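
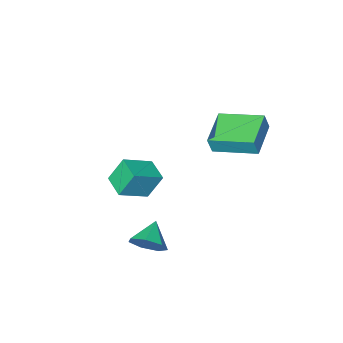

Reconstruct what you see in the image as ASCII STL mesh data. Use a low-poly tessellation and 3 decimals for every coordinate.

solid 
facet normal -0.571 0.797 0.198
outer loop
vertex -2.84 2.355 3.67
vertex -1.408 3.484 3.257
vertex -3.106 2.378 2.81
endloop
endfacet
facet normal -0.766 -0.604 0.221
outer loop
vertex -1.872 0.656 2.383
vertex -2.84 2.355 3.67
vertex -3.106 2.378 2.81
endloop
endfacet
facet normal -0.571 0.797 0.196
outer loop
vertex -3.106 2.378 2.81
vertex -1.408 3.484 3.257
vertex -1.673 3.506 2.397
endloop
endfacet
facet normal -0.295 0.025 -0.955
outer loop
vertex -1.673 3.506 2.397
vertex -1.872 0.656 2.383
vertex -3.106 2.378 2.81
endloop
endfacet
facet normal 0.295 -0.025 0.955
outer loop
vertex -2.84 2.355 3.67
vertex -0.174 1.762 2.83
vertex -1.408 3.484 3.257
endloop
endfacet
facet normal -0.766 -0.604 0.221
outer loop
vertex -1.607 0.634 3.243
vertex -2.84 2.355 3.67
vertex -1.872 0.656 2.383
endloop
endfacet
facet normal 0.295 -0.025 0.955
outer loop
vertex -1.607 0.634 3.243
vertex -0.174 1.762 2.83
vertex -2.84 2.355 3.67
endloop
endfacet
facet normal 0.766 0.604 -0.221
outer loop
vertex -1.408 3.484 3.257
vertex -0.174 1.762 2.83
vertex -1.673 3.506 2.397
endloop
endfacet
facet normal -0.295 0.025 -0.955
outer loop
vertex -0.44 1.785 1.97
vertex -1.872 0.656 2.383
vertex -1.673 3.506 2.397
endloop
endfacet
facet normal 0.766 0.604 -0.221
outer loop
vertex -1.673 3.506 2.397
vertex -0.174 1.762 2.83
vertex -0.44 1.785 1.97
endloop
endfacet
facet normal 0.571 -0.797 -0.196
outer loop
vertex -0.44 1.785 1.97
vertex -1.607 0.634 3.243
vertex -1.872 0.656 2.383
endloop
endfacet
facet normal 0.570 -0.797 -0.198
outer loop
vertex -0.174 1.762 2.83
vertex -1.607 0.634 3.243
vertex -0.44 1.785 1.97
endloop
endfacet
facet normal -0.885 0.091 -0.456
outer loop
vertex -0.554 -3.103 -2.231
vertex -0.32 -1.851 -2.436
vertex 0.084 -3.436 -3.535
endloop
endfacet
facet normal -0.181 -0.970 0.159
outer loop
vertex 1.58 -3.589 -2.764
vertex -0.554 -3.103 -2.231
vertex 0.084 -3.436 -3.535
endloop
endfacet
facet normal -0.885 0.090 -0.456
outer loop
vertex 0.084 -3.436 -3.535
vertex -0.32 -1.851 -2.436
vertex 0.318 -2.184 -3.741
endloop
endfacet
facet normal 0.428 -0.224 -0.875
outer loop
vertex 0.318 -2.184 -3.741
vertex 1.58 -3.589 -2.764
vertex 0.084 -3.436 -3.535
endloop
endfacet
facet normal -0.428 0.223 0.876
outer loop
vertex -0.554 -3.103 -2.231
vertex 1.176 -2.004 -1.665
vertex -0.32 -1.851 -2.436
endloop
endfacet
facet normal -0.181 -0.970 0.159
outer loop
vertex 0.942 -3.256 -1.459
vertex -0.554 -3.103 -2.231
vertex 1.58 -3.589 -2.764
endloop
endfacet
facet normal -0.429 0.224 0.875
outer loop
vertex 0.942 -3.256 -1.459
vertex 1.176 -2.004 -1.665
vertex -0.554 -3.103 -2.231
endloop
endfacet
facet normal 0.181 0.970 -0.159
outer loop
vertex -0.32 -1.851 -2.436
vertex 1.176 -2.004 -1.665
vertex 0.318 -2.184 -3.741
endloop
endfacet
facet normal 0.429 -0.223 -0.875
outer loop
vertex 1.814 -2.337 -2.969
vertex 1.58 -3.589 -2.764
vertex 0.318 -2.184 -3.741
endloop
endfacet
facet normal 0.181 0.970 -0.159
outer loop
vertex 0.318 -2.184 -3.741
vertex 1.176 -2.004 -1.665
vertex 1.814 -2.337 -2.969
endloop
endfacet
facet normal 0.885 -0.091 0.456
outer loop
vertex 1.814 -2.337 -2.969
vertex 0.942 -3.256 -1.459
vertex 1.58 -3.589 -2.764
endloop
endfacet
facet normal 0.885 -0.090 0.456
outer loop
vertex 1.176 -2.004 -1.665
vertex 0.942 -3.256 -1.459
vertex 1.814 -2.337 -2.969
endloop
endfacet
facet normal 0.689 0.516 -0.509
outer loop
vertex 3.532 1.2 -2.565
vertex 2.865 1.559 -3.104
vertex 3.206 1.891 -2.305
endloop
endfacet
facet normal 0.149 -0.286 0.947
outer loop
vertex 3.532 1.2 -2.565
vertex 3.206 1.891 -2.305
vertex 1.935 0.861 -2.416
endloop
endfacet
facet normal 0.689 0.516 -0.509
outer loop
vertex 3.206 1.891 -2.305
vertex 2.865 1.559 -3.104
vertex 2.623 2.332 -2.647
endloop
endfacet
facet normal -0.313 0.288 0.905
outer loop
vertex 3.206 1.891 -2.305
vertex 2.623 2.332 -2.647
vertex 1.935 0.861 -2.416
endloop
endfacet
facet normal 0.688 0.517 -0.510
outer loop
vertex 2.623 2.332 -2.647
vertex 2.865 1.559 -3.104
vertex 2.222 2.19 -3.332
endloop
endfacet
facet normal -0.812 0.440 0.384
outer loop
vertex 2.623 2.332 -2.647
vertex 2.222 2.19 -3.332
vertex 1.935 0.861 -2.416
endloop
endfacet
facet normal 0.688 0.517 -0.509
outer loop
vertex 2.222 2.19 -3.332
vertex 2.865 1.559 -3.104
vertex 2.305 1.573 -3.846
endloop
endfacet
facet normal -0.973 0.056 -0.224
outer loop
vertex 2.222 2.19 -3.332
vertex 2.305 1.573 -3.846
vertex 1.935 0.861 -2.416
endloop
endfacet
facet normal 0.688 0.516 -0.510
outer loop
vertex 2.305 1.573 -3.846
vertex 2.865 1.559 -3.104
vertex 2.809 0.945 -3.801
endloop
endfacet
facet normal -0.676 -0.575 -0.461
outer loop
vertex 2.305 1.573 -3.846
vertex 2.809 0.945 -3.801
vertex 1.935 0.861 -2.416
endloop
endfacet
facet normal 0.689 0.516 -0.510
outer loop
vertex 2.809 0.945 -3.801
vertex 2.865 1.559 -3.104
vertex 3.356 0.779 -3.23
endloop
endfacet
facet normal -0.142 -0.979 -0.149
outer loop
vertex 2.809 0.945 -3.801
vertex 3.356 0.779 -3.23
vertex 1.935 0.861 -2.416
endloop
endfacet
facet normal 0.689 0.516 -0.509
outer loop
vertex 3.356 0.779 -3.23
vertex 2.865 1.559 -3.104
vertex 3.532 1.2 -2.565
endloop
endfacet
facet normal 0.225 -0.849 0.478
outer loop
vertex 3.356 0.779 -3.23
vertex 3.532 1.2 -2.565
vertex 1.935 0.861 -2.416
endloop
endfacet

endsolid


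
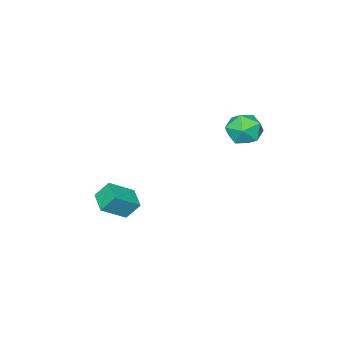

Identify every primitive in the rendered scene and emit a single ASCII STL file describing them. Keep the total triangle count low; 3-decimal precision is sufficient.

solid 
facet normal -0.403 0.469 0.786
outer loop
vertex 2.854 -4.546 -2.268
vertex 3.559 -3.383 -2.6
vertex 1.47 -4.002 -3.301
endloop
endfacet
facet normal -0.504 -0.831 0.237
outer loop
vertex 1.981 -4.597 -4.3
vertex 2.854 -4.546 -2.268
vertex 1.47 -4.002 -3.301
endloop
endfacet
facet normal -0.403 0.469 0.786
outer loop
vertex 1.47 -4.002 -3.301
vertex 3.559 -3.383 -2.6
vertex 2.175 -2.839 -3.633
endloop
endfacet
facet normal -0.765 0.301 -0.570
outer loop
vertex 2.175 -2.839 -3.633
vertex 1.981 -4.597 -4.3
vertex 1.47 -4.002 -3.301
endloop
endfacet
facet normal 0.765 -0.301 0.570
outer loop
vertex 2.854 -4.546 -2.268
vertex 4.07 -3.978 -3.599
vertex 3.559 -3.383 -2.6
endloop
endfacet
facet normal -0.504 -0.831 0.237
outer loop
vertex 3.365 -5.141 -3.267
vertex 2.854 -4.546 -2.268
vertex 1.981 -4.597 -4.3
endloop
endfacet
facet normal 0.765 -0.301 0.570
outer loop
vertex 3.365 -5.141 -3.267
vertex 4.07 -3.978 -3.599
vertex 2.854 -4.546 -2.268
endloop
endfacet
facet normal 0.504 0.831 -0.237
outer loop
vertex 3.559 -3.383 -2.6
vertex 4.07 -3.978 -3.599
vertex 2.175 -2.839 -3.633
endloop
endfacet
facet normal -0.765 0.301 -0.570
outer loop
vertex 2.686 -3.434 -4.632
vertex 1.981 -4.597 -4.3
vertex 2.175 -2.839 -3.633
endloop
endfacet
facet normal 0.504 0.831 -0.237
outer loop
vertex 2.175 -2.839 -3.633
vertex 4.07 -3.978 -3.599
vertex 2.686 -3.434 -4.632
endloop
endfacet
facet normal 0.403 -0.469 -0.786
outer loop
vertex 2.686 -3.434 -4.632
vertex 3.365 -5.141 -3.267
vertex 1.981 -4.597 -4.3
endloop
endfacet
facet normal 0.403 -0.469 -0.786
outer loop
vertex 4.07 -3.978 -3.599
vertex 3.365 -5.141 -3.267
vertex 2.686 -3.434 -4.632
endloop
endfacet
facet normal -0.798 0.466 0.382
outer loop
vertex -1.518 2.56 2.899
vertex -1.503 1.849 3.798
vertex -0.913 2.831 3.834
endloop
endfacet
facet normal -0.402 0.916 -0.005
outer loop
vertex -1.518 2.56 2.899
vertex -0.913 2.831 3.834
vertex -0.473 3.018 2.793
endloop
endfacet
facet normal -0.355 0.655 -0.668
outer loop
vertex -1.518 2.56 2.899
vertex -0.473 3.018 2.793
vertex -0.791 2.152 2.113
endloop
endfacet
facet normal -0.722 0.043 -0.690
outer loop
vertex -1.518 2.56 2.899
vertex -0.791 2.152 2.113
vertex -1.428 1.43 2.734
endloop
endfacet
facet normal -0.996 -0.073 -0.041
outer loop
vertex -1.518 2.56 2.899
vertex -1.428 1.43 2.734
vertex -1.503 1.849 3.798
endloop
endfacet
facet normal 0.255 0.927 0.274
outer loop
vertex -0.473 3.018 2.793
vertex -0.913 2.831 3.834
vertex 0.188 2.59 3.626
endloop
endfacet
facet normal -0.387 0.200 0.900
outer loop
vertex -0.913 2.831 3.834
vertex -1.503 1.849 3.798
vertex -0.449 1.868 4.247
endloop
endfacet
facet normal -0.707 -0.673 0.215
outer loop
vertex -1.503 1.849 3.798
vertex -1.428 1.43 2.734
vertex -0.767 1.002 3.567
endloop
endfacet
facet normal -0.264 -0.485 -0.834
outer loop
vertex -1.428 1.43 2.734
vertex -0.791 2.152 2.113
vertex -0.327 1.189 2.526
endloop
endfacet
facet normal 0.331 0.505 -0.797
outer loop
vertex -0.791 2.152 2.113
vertex -0.473 3.018 2.793
vertex 0.263 2.171 2.562
endloop
endfacet
facet normal 0.722 -0.043 0.690
outer loop
vertex 0.278 1.46 3.461
vertex 0.188 2.59 3.626
vertex -0.449 1.868 4.247
endloop
endfacet
facet normal 0.355 -0.655 0.668
outer loop
vertex 0.278 1.46 3.461
vertex -0.449 1.868 4.247
vertex -0.767 1.002 3.567
endloop
endfacet
facet normal 0.402 -0.916 0.005
outer loop
vertex 0.278 1.46 3.461
vertex -0.767 1.002 3.567
vertex -0.327 1.189 2.526
endloop
endfacet
facet normal 0.798 -0.466 -0.382
outer loop
vertex 0.278 1.46 3.461
vertex -0.327 1.189 2.526
vertex 0.263 2.171 2.562
endloop
endfacet
facet normal 0.996 0.073 0.041
outer loop
vertex 0.278 1.46 3.461
vertex 0.263 2.171 2.562
vertex 0.188 2.59 3.626
endloop
endfacet
facet normal 0.264 0.485 0.834
outer loop
vertex -0.449 1.868 4.247
vertex 0.188 2.59 3.626
vertex -0.913 2.831 3.834
endloop
endfacet
facet normal -0.331 -0.505 0.797
outer loop
vertex -0.767 1.002 3.567
vertex -0.449 1.868 4.247
vertex -1.503 1.849 3.798
endloop
endfacet
facet normal -0.255 -0.927 -0.274
outer loop
vertex -0.327 1.189 2.526
vertex -0.767 1.002 3.567
vertex -1.428 1.43 2.734
endloop
endfacet
facet normal 0.387 -0.200 -0.900
outer loop
vertex 0.263 2.171 2.562
vertex -0.327 1.189 2.526
vertex -0.791 2.152 2.113
endloop
endfacet
facet normal 0.707 0.673 -0.215
outer loop
vertex 0.188 2.59 3.626
vertex 0.263 2.171 2.562
vertex -0.473 3.018 2.793
endloop
endfacet

endsolid


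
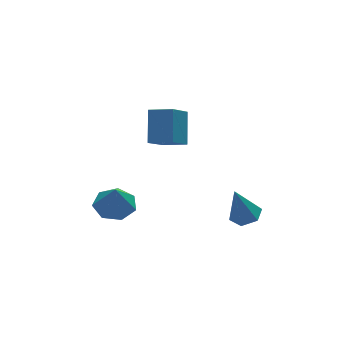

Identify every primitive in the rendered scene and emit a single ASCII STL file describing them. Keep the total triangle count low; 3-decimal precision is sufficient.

solid 
facet normal 0.250 -0.145 -0.957
outer loop
vertex 2.878 -2.04 -2.904
vertex 2.125 -1.847 -3.13
vertex 2.69 -1.27 -3.07
endloop
endfacet
facet normal 0.793 0.307 0.525
outer loop
vertex 2.878 -2.04 -2.904
vertex 2.69 -1.27 -3.07
vertex 1.655 -1.573 -1.33
endloop
endfacet
facet normal 0.250 -0.145 -0.957
outer loop
vertex 2.69 -1.27 -3.07
vertex 2.125 -1.847 -3.13
vertex 1.937 -1.077 -3.296
endloop
endfacet
facet normal 0.165 0.951 0.263
outer loop
vertex 2.69 -1.27 -3.07
vertex 1.937 -1.077 -3.296
vertex 1.655 -1.573 -1.33
endloop
endfacet
facet normal 0.250 -0.145 -0.957
outer loop
vertex 1.937 -1.077 -3.296
vertex 2.125 -1.847 -3.13
vertex 1.372 -1.654 -3.356
endloop
endfacet
facet normal -0.716 0.694 0.072
outer loop
vertex 1.937 -1.077 -3.296
vertex 1.372 -1.654 -3.356
vertex 1.655 -1.573 -1.33
endloop
endfacet
facet normal 0.250 -0.145 -0.957
outer loop
vertex 1.372 -1.654 -3.356
vertex 2.125 -1.847 -3.13
vertex 1.56 -2.424 -3.19
endloop
endfacet
facet normal -0.968 -0.205 0.143
outer loop
vertex 1.372 -1.654 -3.356
vertex 1.56 -2.424 -3.19
vertex 1.655 -1.573 -1.33
endloop
endfacet
facet normal 0.250 -0.145 -0.957
outer loop
vertex 1.56 -2.424 -3.19
vertex 2.125 -1.847 -3.13
vertex 2.313 -2.617 -2.964
endloop
endfacet
facet normal -0.339 -0.849 0.406
outer loop
vertex 1.56 -2.424 -3.19
vertex 2.313 -2.617 -2.964
vertex 1.655 -1.573 -1.33
endloop
endfacet
facet normal 0.250 -0.145 -0.957
outer loop
vertex 2.313 -2.617 -2.964
vertex 2.125 -1.847 -3.13
vertex 2.878 -2.04 -2.904
endloop
endfacet
facet normal 0.542 -0.592 0.597
outer loop
vertex 2.313 -2.617 -2.964
vertex 2.878 -2.04 -2.904
vertex 1.655 -1.573 -1.33
endloop
endfacet
facet normal -0.625 -0.345 0.701
outer loop
vertex -0.217 0.882 3.613
vertex -1.061 1.689 3.257
vertex -0.855 -0.291 2.467
endloop
endfacet
facet normal 0.691 -0.661 0.292
outer loop
vertex 0.201 0.291 1.283
vertex -0.217 0.882 3.613
vertex -0.855 -0.291 2.467
endloop
endfacet
facet normal -0.625 -0.345 0.701
outer loop
vertex -0.855 -0.291 2.467
vertex -1.061 1.689 3.257
vertex -1.699 0.515 2.111
endloop
endfacet
facet normal -0.362 -0.667 -0.651
outer loop
vertex -1.699 0.515 2.111
vertex 0.201 0.291 1.283
vertex -0.855 -0.291 2.467
endloop
endfacet
facet normal 0.363 0.667 0.651
outer loop
vertex -0.217 0.882 3.613
vertex -0.005 2.271 2.073
vertex -1.061 1.689 3.257
endloop
endfacet
facet normal 0.692 -0.661 0.292
outer loop
vertex 0.839 1.465 2.429
vertex -0.217 0.882 3.613
vertex 0.201 0.291 1.283
endloop
endfacet
facet normal 0.362 0.667 0.651
outer loop
vertex 0.839 1.465 2.429
vertex -0.005 2.271 2.073
vertex -0.217 0.882 3.613
endloop
endfacet
facet normal -0.691 0.661 -0.292
outer loop
vertex -1.061 1.689 3.257
vertex -0.005 2.271 2.073
vertex -1.699 0.515 2.111
endloop
endfacet
facet normal -0.362 -0.666 -0.651
outer loop
vertex -0.643 1.098 0.927
vertex 0.201 0.291 1.283
vertex -1.699 0.515 2.111
endloop
endfacet
facet normal -0.692 0.661 -0.291
outer loop
vertex -1.699 0.515 2.111
vertex -0.005 2.271 2.073
vertex -0.643 1.098 0.927
endloop
endfacet
facet normal 0.625 0.344 -0.701
outer loop
vertex -0.643 1.098 0.927
vertex 0.839 1.465 2.429
vertex 0.201 0.291 1.283
endloop
endfacet
facet normal 0.625 0.345 -0.701
outer loop
vertex -0.005 2.271 2.073
vertex 0.839 1.465 2.429
vertex -0.643 1.098 0.927
endloop
endfacet
facet normal 0.037 0.153 -0.988
outer loop
vertex -1.971 3.167 -3.739
vertex -2.575 2.298 -3.896
vertex -2.889 3.311 -3.751
endloop
endfacet
facet normal 0.104 0.719 0.687
outer loop
vertex -1.971 3.167 -3.739
vertex -2.889 3.311 -3.751
vertex -2.625 2.082 -2.504
endloop
endfacet
facet normal 0.035 0.152 -0.988
outer loop
vertex -2.889 3.311 -3.751
vertex -2.575 2.298 -3.896
vertex -3.57 2.691 -3.871
endloop
endfacet
facet normal -0.580 0.515 0.631
outer loop
vertex -2.889 3.311 -3.751
vertex -3.57 2.691 -3.871
vertex -2.625 2.082 -2.504
endloop
endfacet
facet normal 0.036 0.154 -0.987
outer loop
vertex -3.57 2.691 -3.871
vertex -2.575 2.298 -3.896
vertex -3.502 1.776 -4.011
endloop
endfacet
facet normal -0.843 -0.142 0.519
outer loop
vertex -3.57 2.691 -3.871
vertex -3.502 1.776 -4.011
vertex -2.625 2.082 -2.504
endloop
endfacet
facet normal 0.036 0.153 -0.988
outer loop
vertex -3.502 1.776 -4.011
vertex -2.575 2.298 -3.896
vertex -2.736 1.254 -4.064
endloop
endfacet
facet normal -0.486 -0.757 0.436
outer loop
vertex -3.502 1.776 -4.011
vertex -2.736 1.254 -4.064
vertex -2.625 2.082 -2.504
endloop
endfacet
facet normal 0.036 0.153 -0.988
outer loop
vertex -2.736 1.254 -4.064
vertex -2.575 2.298 -3.896
vertex -1.849 1.518 -3.991
endloop
endfacet
facet normal 0.222 -0.868 0.445
outer loop
vertex -2.736 1.254 -4.064
vertex -1.849 1.518 -3.991
vertex -2.625 2.082 -2.504
endloop
endfacet
facet normal 0.036 0.154 -0.987
outer loop
vertex -1.849 1.518 -3.991
vertex -2.575 2.298 -3.896
vertex -1.508 2.37 -3.846
endloop
endfacet
facet normal 0.747 -0.391 0.538
outer loop
vertex -1.849 1.518 -3.991
vertex -1.508 2.37 -3.846
vertex -2.625 2.082 -2.504
endloop
endfacet
facet normal 0.036 0.153 -0.988
outer loop
vertex -1.508 2.37 -3.846
vertex -2.575 2.298 -3.896
vertex -1.971 3.167 -3.739
endloop
endfacet
facet normal 0.695 0.317 0.646
outer loop
vertex -1.508 2.37 -3.846
vertex -1.971 3.167 -3.739
vertex -2.625 2.082 -2.504
endloop
endfacet

endsolid


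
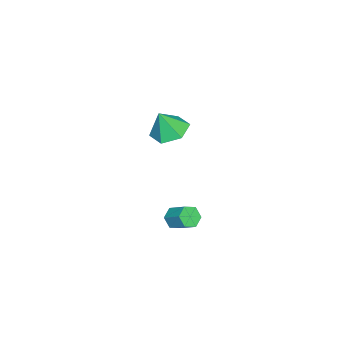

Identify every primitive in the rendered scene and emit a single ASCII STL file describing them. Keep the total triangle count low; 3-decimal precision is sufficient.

solid 
facet normal -0.328 -0.761 -0.560
outer loop
vertex 3.745 1.818 0.019
vertex 3.295 2.197 -0.233
vertex 3.87 2.154 -0.511
endloop
endfacet
facet normal 0.924 -0.381 -0.023
outer loop
vertex 3.745 1.818 0.019
vertex 3.87 2.154 -0.511
vertex 4.135 2.724 0.684
endloop
endfacet
facet normal 0.925 -0.380 -0.024
outer loop
vertex 4.135 2.724 0.684
vertex 3.87 2.154 -0.511
vertex 4.26 3.061 0.154
endloop
endfacet
facet normal 0.328 0.760 0.561
outer loop
vertex 4.135 2.724 0.684
vertex 4.26 3.061 0.154
vertex 3.685 3.103 0.433
endloop
endfacet
facet normal -0.327 -0.762 -0.559
outer loop
vertex 3.87 2.154 -0.511
vertex 3.295 2.197 -0.233
vertex 3.419 2.533 -0.763
endloop
endfacet
facet normal 0.630 0.264 -0.730
outer loop
vertex 3.87 2.154 -0.511
vertex 3.419 2.533 -0.763
vertex 4.26 3.061 0.154
endloop
endfacet
facet normal 0.630 0.265 -0.730
outer loop
vertex 4.26 3.061 0.154
vertex 3.419 2.533 -0.763
vertex 3.809 3.439 -0.098
endloop
endfacet
facet normal 0.327 0.762 0.559
outer loop
vertex 4.26 3.061 0.154
vertex 3.809 3.439 -0.098
vertex 3.685 3.103 0.433
endloop
endfacet
facet normal -0.329 -0.761 -0.559
outer loop
vertex 3.419 2.533 -0.763
vertex 3.295 2.197 -0.233
vertex 2.845 2.576 -0.484
endloop
endfacet
facet normal -0.295 0.645 -0.705
outer loop
vertex 3.419 2.533 -0.763
vertex 2.845 2.576 -0.484
vertex 3.809 3.439 -0.098
endloop
endfacet
facet normal -0.295 0.645 -0.705
outer loop
vertex 3.809 3.439 -0.098
vertex 2.845 2.576 -0.484
vertex 3.235 3.482 0.181
endloop
endfacet
facet normal 0.329 0.762 0.559
outer loop
vertex 3.809 3.439 -0.098
vertex 3.235 3.482 0.181
vertex 3.685 3.103 0.433
endloop
endfacet
facet normal -0.328 -0.760 -0.561
outer loop
vertex 2.845 2.576 -0.484
vertex 3.295 2.197 -0.233
vertex 2.72 2.239 0.046
endloop
endfacet
facet normal -0.924 0.380 0.024
outer loop
vertex 2.845 2.576 -0.484
vertex 2.72 2.239 0.046
vertex 3.235 3.482 0.181
endloop
endfacet
facet normal -0.924 0.381 0.023
outer loop
vertex 3.235 3.482 0.181
vertex 2.72 2.239 0.046
vertex 3.11 3.146 0.711
endloop
endfacet
facet normal 0.328 0.761 0.560
outer loop
vertex 3.235 3.482 0.181
vertex 3.11 3.146 0.711
vertex 3.685 3.103 0.433
endloop
endfacet
facet normal -0.327 -0.762 -0.559
outer loop
vertex 2.72 2.239 0.046
vertex 3.295 2.197 -0.233
vertex 3.171 1.861 0.298
endloop
endfacet
facet normal -0.630 -0.265 0.730
outer loop
vertex 2.72 2.239 0.046
vertex 3.171 1.861 0.298
vertex 3.11 3.146 0.711
endloop
endfacet
facet normal -0.630 -0.265 0.730
outer loop
vertex 3.11 3.146 0.711
vertex 3.171 1.861 0.298
vertex 3.561 2.767 0.963
endloop
endfacet
facet normal 0.327 0.762 0.559
outer loop
vertex 3.11 3.146 0.711
vertex 3.561 2.767 0.963
vertex 3.685 3.103 0.433
endloop
endfacet
facet normal -0.329 -0.762 -0.559
outer loop
vertex 3.171 1.861 0.298
vertex 3.295 2.197 -0.233
vertex 3.745 1.818 0.019
endloop
endfacet
facet normal 0.295 -0.645 0.705
outer loop
vertex 3.171 1.861 0.298
vertex 3.745 1.818 0.019
vertex 3.561 2.767 0.963
endloop
endfacet
facet normal 0.295 -0.645 0.705
outer loop
vertex 3.561 2.767 0.963
vertex 3.745 1.818 0.019
vertex 4.135 2.724 0.684
endloop
endfacet
facet normal 0.329 0.761 0.559
outer loop
vertex 3.561 2.767 0.963
vertex 4.135 2.724 0.684
vertex 3.685 3.103 0.433
endloop
endfacet
facet normal -0.284 0.264 -0.922
outer loop
vertex -1.731 -0.584 0.82
vertex -2.769 -0.547 1.15
vertex -2.145 0.345 1.213
endloop
endfacet
facet normal 0.899 0.248 0.361
outer loop
vertex -1.731 -0.584 0.82
vertex -2.145 0.345 1.213
vertex -2.331 -0.953 2.57
endloop
endfacet
facet normal -0.284 0.264 -0.922
outer loop
vertex -2.145 0.345 1.213
vertex -2.769 -0.547 1.15
vertex -3.184 0.381 1.543
endloop
endfacet
facet normal 0.242 0.684 0.688
outer loop
vertex -2.145 0.345 1.213
vertex -3.184 0.381 1.543
vertex -2.331 -0.953 2.57
endloop
endfacet
facet normal -0.285 0.263 -0.922
outer loop
vertex -3.184 0.381 1.543
vertex -2.769 -0.547 1.15
vertex -3.807 -0.511 1.481
endloop
endfacet
facet normal -0.507 0.298 0.809
outer loop
vertex -3.184 0.381 1.543
vertex -3.807 -0.511 1.481
vertex -2.331 -0.953 2.57
endloop
endfacet
facet normal -0.285 0.263 -0.922
outer loop
vertex -3.807 -0.511 1.481
vertex -2.769 -0.547 1.15
vertex -3.392 -1.439 1.088
endloop
endfacet
facet normal -0.602 -0.524 0.603
outer loop
vertex -3.807 -0.511 1.481
vertex -3.392 -1.439 1.088
vertex -2.331 -0.953 2.57
endloop
endfacet
facet normal -0.285 0.263 -0.922
outer loop
vertex -3.392 -1.439 1.088
vertex -2.769 -0.547 1.15
vertex -2.354 -1.476 0.757
endloop
endfacet
facet normal 0.054 -0.960 0.276
outer loop
vertex -3.392 -1.439 1.088
vertex -2.354 -1.476 0.757
vertex -2.331 -0.953 2.57
endloop
endfacet
facet normal -0.284 0.263 -0.922
outer loop
vertex -2.354 -1.476 0.757
vertex -2.769 -0.547 1.15
vertex -1.731 -0.584 0.82
endloop
endfacet
facet normal 0.805 -0.573 0.155
outer loop
vertex -2.354 -1.476 0.757
vertex -1.731 -0.584 0.82
vertex -2.331 -0.953 2.57
endloop
endfacet

endsolid


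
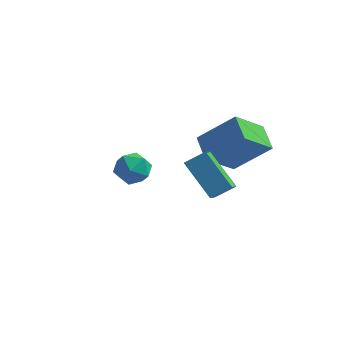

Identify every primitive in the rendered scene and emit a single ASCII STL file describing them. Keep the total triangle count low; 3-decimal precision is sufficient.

solid 
facet normal -0.739 -0.440 -0.510
outer loop
vertex 2.288 -1.993 2.101
vertex 2.187 -1.034 1.42
vertex 3.531 -2.704 0.914
endloop
endfacet
facet normal 0.085 -0.813 0.576
outer loop
vertex 4.233 -2.286 1.4
vertex 2.288 -1.993 2.101
vertex 3.531 -2.704 0.914
endloop
endfacet
facet normal -0.739 -0.440 -0.511
outer loop
vertex 3.531 -2.704 0.914
vertex 2.187 -1.034 1.42
vertex 3.431 -1.745 0.234
endloop
endfacet
facet normal 0.669 -0.382 -0.637
outer loop
vertex 3.431 -1.745 0.234
vertex 4.233 -2.286 1.4
vertex 3.531 -2.704 0.914
endloop
endfacet
facet normal -0.669 0.382 0.637
outer loop
vertex 2.288 -1.993 2.101
vertex 2.889 -0.616 1.906
vertex 2.187 -1.034 1.42
endloop
endfacet
facet normal 0.085 -0.812 0.577
outer loop
vertex 2.989 -1.575 2.586
vertex 2.288 -1.993 2.101
vertex 4.233 -2.286 1.4
endloop
endfacet
facet normal -0.669 0.382 0.637
outer loop
vertex 2.989 -1.575 2.586
vertex 2.889 -0.616 1.906
vertex 2.288 -1.993 2.101
endloop
endfacet
facet normal -0.085 0.813 -0.576
outer loop
vertex 2.187 -1.034 1.42
vertex 2.889 -0.616 1.906
vertex 3.431 -1.745 0.234
endloop
endfacet
facet normal 0.669 -0.382 -0.637
outer loop
vertex 4.132 -1.327 0.719
vertex 4.233 -2.286 1.4
vertex 3.431 -1.745 0.234
endloop
endfacet
facet normal -0.086 0.813 -0.576
outer loop
vertex 3.431 -1.745 0.234
vertex 2.889 -0.616 1.906
vertex 4.132 -1.327 0.719
endloop
endfacet
facet normal 0.738 0.440 0.511
outer loop
vertex 4.132 -1.327 0.719
vertex 2.989 -1.575 2.586
vertex 4.233 -2.286 1.4
endloop
endfacet
facet normal 0.739 0.439 0.511
outer loop
vertex 2.889 -0.616 1.906
vertex 2.989 -1.575 2.586
vertex 4.132 -1.327 0.719
endloop
endfacet
facet normal 0.134 -0.374 0.918
outer loop
vertex -0.821 2.525 -1.504
vertex -1.7 2.38 -1.435
vertex -1.167 1.746 -1.771
endloop
endfacet
facet normal 0.709 -0.489 0.509
outer loop
vertex -0.821 2.525 -1.504
vertex -1.167 1.746 -1.771
vertex -0.537 2.147 -2.263
endloop
endfacet
facet normal 0.948 0.143 0.283
outer loop
vertex -0.821 2.525 -1.504
vertex -0.537 2.147 -2.263
vertex -0.68 3.028 -2.23
endloop
endfacet
facet normal 0.524 0.649 0.552
outer loop
vertex -0.821 2.525 -1.504
vertex -0.68 3.028 -2.23
vertex -1.399 3.173 -1.718
endloop
endfacet
facet normal 0.020 0.329 0.944
outer loop
vertex -0.821 2.525 -1.504
vertex -1.399 3.173 -1.718
vertex -1.7 2.38 -1.435
endloop
endfacet
facet normal 0.501 -0.863 -0.062
outer loop
vertex -0.537 2.147 -2.263
vertex -1.167 1.746 -1.771
vertex -1.241 1.767 -2.662
endloop
endfacet
facet normal -0.428 -0.677 0.599
outer loop
vertex -1.167 1.746 -1.771
vertex -1.7 2.38 -1.435
vertex -1.96 1.912 -2.15
endloop
endfacet
facet normal -0.613 0.462 0.642
outer loop
vertex -1.7 2.38 -1.435
vertex -1.399 3.173 -1.718
vertex -2.103 2.793 -2.117
endloop
endfacet
facet normal 0.202 0.979 0.006
outer loop
vertex -1.399 3.173 -1.718
vertex -0.68 3.028 -2.23
vertex -1.473 3.194 -2.609
endloop
endfacet
facet normal 0.889 0.160 -0.428
outer loop
vertex -0.68 3.028 -2.23
vertex -0.537 2.147 -2.263
vertex -0.94 2.56 -2.945
endloop
endfacet
facet normal -0.524 -0.649 -0.552
outer loop
vertex -1.819 2.415 -2.876
vertex -1.241 1.767 -2.662
vertex -1.96 1.912 -2.15
endloop
endfacet
facet normal -0.948 -0.143 -0.283
outer loop
vertex -1.819 2.415 -2.876
vertex -1.96 1.912 -2.15
vertex -2.103 2.793 -2.117
endloop
endfacet
facet normal -0.709 0.489 -0.509
outer loop
vertex -1.819 2.415 -2.876
vertex -2.103 2.793 -2.117
vertex -1.473 3.194 -2.609
endloop
endfacet
facet normal -0.134 0.374 -0.918
outer loop
vertex -1.819 2.415 -2.876
vertex -1.473 3.194 -2.609
vertex -0.94 2.56 -2.945
endloop
endfacet
facet normal -0.020 -0.329 -0.944
outer loop
vertex -1.819 2.415 -2.876
vertex -0.94 2.56 -2.945
vertex -1.241 1.767 -2.662
endloop
endfacet
facet normal -0.202 -0.979 -0.006
outer loop
vertex -1.96 1.912 -2.15
vertex -1.241 1.767 -2.662
vertex -1.167 1.746 -1.771
endloop
endfacet
facet normal -0.889 -0.160 0.428
outer loop
vertex -2.103 2.793 -2.117
vertex -1.96 1.912 -2.15
vertex -1.7 2.38 -1.435
endloop
endfacet
facet normal -0.501 0.863 0.062
outer loop
vertex -1.473 3.194 -2.609
vertex -2.103 2.793 -2.117
vertex -1.399 3.173 -1.718
endloop
endfacet
facet normal 0.428 0.677 -0.599
outer loop
vertex -0.94 2.56 -2.945
vertex -1.473 3.194 -2.609
vertex -0.68 3.028 -2.23
endloop
endfacet
facet normal 0.613 -0.462 -0.642
outer loop
vertex -1.241 1.767 -2.662
vertex -0.94 2.56 -2.945
vertex -0.537 2.147 -2.263
endloop
endfacet
facet normal -0.443 -0.628 0.640
outer loop
vertex 2.923 2.649 1.757
vertex 1.444 2.317 0.406
vertex 3.591 1.675 1.264
endloop
endfacet
facet normal 0.729 0.163 0.665
outer loop
vertex 4.416 2.843 0.074
vertex 2.923 2.649 1.757
vertex 3.591 1.675 1.264
endloop
endfacet
facet normal -0.443 -0.628 0.640
outer loop
vertex 3.591 1.675 1.264
vertex 1.444 2.317 0.406
vertex 2.112 1.343 -0.087
endloop
endfacet
facet normal 0.522 -0.761 -0.385
outer loop
vertex 2.112 1.343 -0.087
vertex 4.416 2.843 0.074
vertex 3.591 1.675 1.264
endloop
endfacet
facet normal -0.522 0.761 0.385
outer loop
vertex 2.923 2.649 1.757
vertex 2.269 3.485 -0.784
vertex 1.444 2.317 0.406
endloop
endfacet
facet normal 0.729 0.163 0.665
outer loop
vertex 3.748 3.817 0.567
vertex 2.923 2.649 1.757
vertex 4.416 2.843 0.074
endloop
endfacet
facet normal -0.522 0.761 0.385
outer loop
vertex 3.748 3.817 0.567
vertex 2.269 3.485 -0.784
vertex 2.923 2.649 1.757
endloop
endfacet
facet normal -0.729 -0.163 -0.665
outer loop
vertex 1.444 2.317 0.406
vertex 2.269 3.485 -0.784
vertex 2.112 1.343 -0.087
endloop
endfacet
facet normal 0.522 -0.761 -0.385
outer loop
vertex 2.937 2.511 -1.277
vertex 4.416 2.843 0.074
vertex 2.112 1.343 -0.087
endloop
endfacet
facet normal -0.729 -0.163 -0.665
outer loop
vertex 2.112 1.343 -0.087
vertex 2.269 3.485 -0.784
vertex 2.937 2.511 -1.277
endloop
endfacet
facet normal 0.443 0.628 -0.640
outer loop
vertex 2.937 2.511 -1.277
vertex 3.748 3.817 0.567
vertex 4.416 2.843 0.074
endloop
endfacet
facet normal 0.443 0.628 -0.640
outer loop
vertex 2.269 3.485 -0.784
vertex 3.748 3.817 0.567
vertex 2.937 2.511 -1.277
endloop
endfacet

endsolid


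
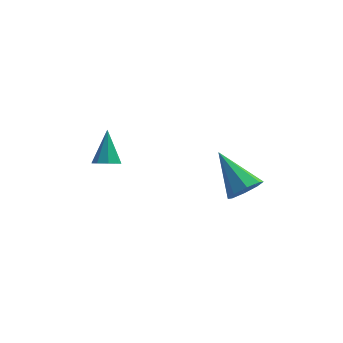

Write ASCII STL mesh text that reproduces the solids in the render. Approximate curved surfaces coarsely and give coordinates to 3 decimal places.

solid 
facet normal -0.059 -0.652 -0.756
outer loop
vertex -2.873 1.445 -2.47
vertex -3.478 1.422 -2.403
vertex -3.093 1.765 -2.729
endloop
endfacet
facet normal 0.852 0.517 -0.085
outer loop
vertex -2.873 1.445 -2.47
vertex -3.093 1.765 -2.729
vertex -3.382 2.498 -1.157
endloop
endfacet
facet normal -0.059 -0.652 -0.756
outer loop
vertex -3.093 1.765 -2.729
vertex -3.478 1.422 -2.403
vertex -3.54 1.884 -2.797
endloop
endfacet
facet normal 0.291 0.887 -0.360
outer loop
vertex -3.093 1.765 -2.729
vertex -3.54 1.884 -2.797
vertex -3.382 2.498 -1.157
endloop
endfacet
facet normal -0.057 -0.652 -0.756
outer loop
vertex -3.54 1.884 -2.797
vertex -3.478 1.422 -2.403
vertex -3.95 1.732 -2.635
endloop
endfacet
facet normal -0.429 0.859 -0.280
outer loop
vertex -3.54 1.884 -2.797
vertex -3.95 1.732 -2.635
vertex -3.382 2.498 -1.157
endloop
endfacet
facet normal -0.057 -0.653 -0.755
outer loop
vertex -3.95 1.732 -2.635
vertex -3.478 1.422 -2.403
vertex -4.084 1.399 -2.337
endloop
endfacet
facet normal -0.886 0.452 0.106
outer loop
vertex -3.95 1.732 -2.635
vertex -4.084 1.399 -2.337
vertex -3.382 2.498 -1.157
endloop
endfacet
facet normal -0.058 -0.652 -0.756
outer loop
vertex -4.084 1.399 -2.337
vertex -3.478 1.422 -2.403
vertex -3.864 1.079 -2.078
endloop
endfacet
facet normal -0.814 -0.096 0.573
outer loop
vertex -4.084 1.399 -2.337
vertex -3.864 1.079 -2.078
vertex -3.382 2.498 -1.157
endloop
endfacet
facet normal -0.058 -0.651 -0.757
outer loop
vertex -3.864 1.079 -2.078
vertex -3.478 1.422 -2.403
vertex -3.417 0.96 -2.01
endloop
endfacet
facet normal -0.253 -0.465 0.849
outer loop
vertex -3.864 1.079 -2.078
vertex -3.417 0.96 -2.01
vertex -3.382 2.498 -1.157
endloop
endfacet
facet normal -0.058 -0.651 -0.757
outer loop
vertex -3.417 0.96 -2.01
vertex -3.478 1.422 -2.403
vertex -3.007 1.112 -2.172
endloop
endfacet
facet normal 0.466 -0.437 0.769
outer loop
vertex -3.417 0.96 -2.01
vertex -3.007 1.112 -2.172
vertex -3.382 2.498 -1.157
endloop
endfacet
facet normal -0.059 -0.652 -0.756
outer loop
vertex -3.007 1.112 -2.172
vertex -3.478 1.422 -2.403
vertex -2.873 1.445 -2.47
endloop
endfacet
facet normal 0.924 -0.030 0.382
outer loop
vertex -3.007 1.112 -2.172
vertex -2.873 1.445 -2.47
vertex -3.382 2.498 -1.157
endloop
endfacet
facet normal 0.455 -0.695 -0.557
outer loop
vertex 2.414 -1.654 -1.284
vertex 1.909 -1.484 -1.908
vertex 2.639 -1.205 -1.66
endloop
endfacet
facet normal 0.614 0.303 0.729
outer loop
vertex 2.414 -1.654 -1.284
vertex 2.639 -1.205 -1.66
vertex 0.951 -0.016 -0.732
endloop
endfacet
facet normal 0.455 -0.695 -0.557
outer loop
vertex 2.639 -1.205 -1.66
vertex 1.909 -1.484 -1.908
vertex 2.437 -0.92 -2.181
endloop
endfacet
facet normal 0.629 0.759 0.171
outer loop
vertex 2.639 -1.205 -1.66
vertex 2.437 -0.92 -2.181
vertex 0.951 -0.016 -0.732
endloop
endfacet
facet normal 0.455 -0.695 -0.557
outer loop
vertex 2.437 -0.92 -2.181
vertex 1.909 -1.484 -1.908
vertex 1.926 -0.965 -2.542
endloop
endfacet
facet normal 0.186 0.908 -0.376
outer loop
vertex 2.437 -0.92 -2.181
vertex 1.926 -0.965 -2.542
vertex 0.951 -0.016 -0.732
endloop
endfacet
facet normal 0.453 -0.696 -0.557
outer loop
vertex 1.926 -0.965 -2.542
vertex 1.909 -1.484 -1.908
vertex 1.404 -1.314 -2.531
endloop
endfacet
facet normal -0.456 0.663 -0.593
outer loop
vertex 1.926 -0.965 -2.542
vertex 1.404 -1.314 -2.531
vertex 0.951 -0.016 -0.732
endloop
endfacet
facet normal 0.453 -0.696 -0.557
outer loop
vertex 1.404 -1.314 -2.531
vertex 1.909 -1.484 -1.908
vertex 1.178 -1.762 -2.155
endloop
endfacet
facet normal -0.920 0.168 -0.353
outer loop
vertex 1.404 -1.314 -2.531
vertex 1.178 -1.762 -2.155
vertex 0.951 -0.016 -0.732
endloop
endfacet
facet normal 0.453 -0.695 -0.558
outer loop
vertex 1.178 -1.762 -2.155
vertex 1.909 -1.484 -1.908
vertex 1.381 -2.048 -1.634
endloop
endfacet
facet normal -0.935 -0.289 0.206
outer loop
vertex 1.178 -1.762 -2.155
vertex 1.381 -2.048 -1.634
vertex 0.951 -0.016 -0.732
endloop
endfacet
facet normal 0.454 -0.696 -0.556
outer loop
vertex 1.381 -2.048 -1.634
vertex 1.909 -1.484 -1.908
vertex 1.892 -2.003 -1.273
endloop
endfacet
facet normal -0.493 -0.438 0.752
outer loop
vertex 1.381 -2.048 -1.634
vertex 1.892 -2.003 -1.273
vertex 0.951 -0.016 -0.732
endloop
endfacet
facet normal 0.454 -0.696 -0.557
outer loop
vertex 1.892 -2.003 -1.273
vertex 1.909 -1.484 -1.908
vertex 2.414 -1.654 -1.284
endloop
endfacet
facet normal 0.150 -0.193 0.970
outer loop
vertex 1.892 -2.003 -1.273
vertex 2.414 -1.654 -1.284
vertex 0.951 -0.016 -0.732
endloop
endfacet

endsolid


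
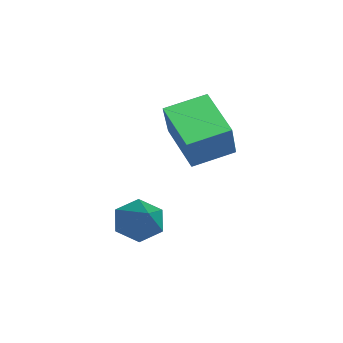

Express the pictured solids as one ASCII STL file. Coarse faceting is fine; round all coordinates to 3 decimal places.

solid 
facet normal -0.578 0.144 -0.803
outer loop
vertex -3.249 2.491 -0.067
vertex -3.448 3.481 0.254
vertex -2.217 2.914 -0.734
endloop
endfacet
facet normal 0.188 -0.935 -0.302
outer loop
vertex -1.512 2.739 0.246
vertex -3.249 2.491 -0.067
vertex -2.217 2.914 -0.734
endloop
endfacet
facet normal -0.578 0.144 -0.803
outer loop
vertex -2.217 2.914 -0.734
vertex -3.448 3.481 0.254
vertex -2.416 3.905 -0.413
endloop
endfacet
facet normal 0.794 0.326 -0.513
outer loop
vertex -2.416 3.905 -0.413
vertex -1.512 2.739 0.246
vertex -2.217 2.914 -0.734
endloop
endfacet
facet normal -0.794 -0.326 0.513
outer loop
vertex -3.249 2.491 -0.067
vertex -2.743 3.306 1.234
vertex -3.448 3.481 0.254
endloop
endfacet
facet normal 0.188 -0.934 -0.303
outer loop
vertex -2.544 2.315 0.913
vertex -3.249 2.491 -0.067
vertex -1.512 2.739 0.246
endloop
endfacet
facet normal -0.794 -0.326 0.513
outer loop
vertex -2.544 2.315 0.913
vertex -2.743 3.306 1.234
vertex -3.249 2.491 -0.067
endloop
endfacet
facet normal -0.188 0.934 0.302
outer loop
vertex -3.448 3.481 0.254
vertex -2.743 3.306 1.234
vertex -2.416 3.905 -0.413
endloop
endfacet
facet normal 0.794 0.326 -0.513
outer loop
vertex -1.711 3.729 0.567
vertex -1.512 2.739 0.246
vertex -2.416 3.905 -0.413
endloop
endfacet
facet normal -0.187 0.934 0.303
outer loop
vertex -2.416 3.905 -0.413
vertex -2.743 3.306 1.234
vertex -1.711 3.729 0.567
endloop
endfacet
facet normal 0.578 -0.144 0.803
outer loop
vertex -1.711 3.729 0.567
vertex -2.544 2.315 0.913
vertex -1.512 2.739 0.246
endloop
endfacet
facet normal 0.578 -0.144 0.803
outer loop
vertex -2.743 3.306 1.234
vertex -2.544 2.315 0.913
vertex -1.711 3.729 0.567
endloop
endfacet
facet normal -0.814 -0.105 -0.572
outer loop
vertex -0.968 1.686 -2.369
vertex -1.309 1.704 -1.887
vertex -1.174 2.203 -2.171
endloop
endfacet
facet normal 0.738 0.477 -0.478
outer loop
vertex -0.968 1.686 -2.369
vertex -1.174 2.203 -2.171
vertex -0.291 1.836 -1.173
endloop
endfacet
facet normal -0.814 -0.105 -0.572
outer loop
vertex -1.174 2.203 -2.171
vertex -1.309 1.704 -1.887
vertex -1.514 2.22 -1.69
endloop
endfacet
facet normal 0.243 0.960 0.138
outer loop
vertex -1.174 2.203 -2.171
vertex -1.514 2.22 -1.69
vertex -0.291 1.836 -1.173
endloop
endfacet
facet normal -0.814 -0.106 -0.571
outer loop
vertex -1.514 2.22 -1.69
vertex -1.309 1.704 -1.887
vertex -1.649 1.721 -1.405
endloop
endfacet
facet normal -0.186 0.525 0.831
outer loop
vertex -1.514 2.22 -1.69
vertex -1.649 1.721 -1.405
vertex -0.291 1.836 -1.173
endloop
endfacet
facet normal -0.814 -0.106 -0.571
outer loop
vertex -1.649 1.721 -1.405
vertex -1.309 1.704 -1.887
vertex -1.443 1.205 -1.603
endloop
endfacet
facet normal -0.122 -0.398 0.909
outer loop
vertex -1.649 1.721 -1.405
vertex -1.443 1.205 -1.603
vertex -0.291 1.836 -1.173
endloop
endfacet
facet normal -0.814 -0.107 -0.571
outer loop
vertex -1.443 1.205 -1.603
vertex -1.309 1.704 -1.887
vertex -1.103 1.187 -2.084
endloop
endfacet
facet normal 0.372 -0.880 0.296
outer loop
vertex -1.443 1.205 -1.603
vertex -1.103 1.187 -2.084
vertex -0.291 1.836 -1.173
endloop
endfacet
facet normal -0.814 -0.106 -0.572
outer loop
vertex -1.103 1.187 -2.084
vertex -1.309 1.704 -1.887
vertex -0.968 1.686 -2.369
endloop
endfacet
facet normal 0.802 -0.445 -0.398
outer loop
vertex -1.103 1.187 -2.084
vertex -0.968 1.686 -2.369
vertex -0.291 1.836 -1.173
endloop
endfacet

endsolid


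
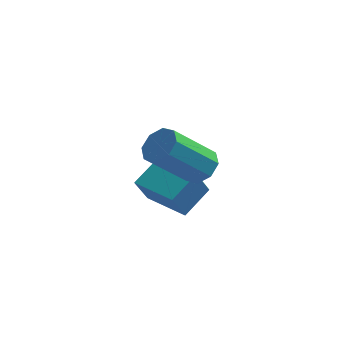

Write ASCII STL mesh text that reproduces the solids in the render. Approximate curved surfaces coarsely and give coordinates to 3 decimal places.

solid 
facet normal 0.583 0.411 -0.701
outer loop
vertex 0.674 -0.175 2.812
vertex 0.37 0.27 2.82
vertex 0.809 0.103 3.087
endloop
endfacet
facet normal 0.745 -0.616 0.257
outer loop
vertex 0.674 -0.175 2.812
vertex 0.809 0.103 3.087
vertex -0.205 -0.796 3.872
endloop
endfacet
facet normal 0.745 -0.614 0.260
outer loop
vertex -0.205 -0.796 3.872
vertex 0.809 0.103 3.087
vertex -0.071 -0.517 4.146
endloop
endfacet
facet normal -0.582 -0.410 0.702
outer loop
vertex -0.205 -0.796 3.872
vertex -0.071 -0.517 4.146
vertex -0.51 -0.35 3.88
endloop
endfacet
facet normal 0.583 0.411 -0.701
outer loop
vertex 0.809 0.103 3.087
vertex 0.37 0.27 2.82
vertex 0.686 0.479 3.205
endloop
endfacet
facet normal 0.756 0.042 0.653
outer loop
vertex 0.809 0.103 3.087
vertex 0.686 0.479 3.205
vertex -0.071 -0.517 4.146
endloop
endfacet
facet normal 0.757 0.041 0.652
outer loop
vertex -0.071 -0.517 4.146
vertex 0.686 0.479 3.205
vertex -0.193 -0.141 4.264
endloop
endfacet
facet normal -0.582 -0.409 0.703
outer loop
vertex -0.071 -0.517 4.146
vertex -0.193 -0.141 4.264
vertex -0.51 -0.35 3.88
endloop
endfacet
facet normal 0.582 0.412 -0.701
outer loop
vertex 0.686 0.479 3.205
vertex 0.37 0.27 2.82
vertex 0.377 0.733 3.098
endloop
endfacet
facet normal 0.324 0.674 0.664
outer loop
vertex 0.686 0.479 3.205
vertex 0.377 0.733 3.098
vertex -0.193 -0.141 4.264
endloop
endfacet
facet normal 0.324 0.674 0.664
outer loop
vertex -0.193 -0.141 4.264
vertex 0.377 0.733 3.098
vertex -0.502 0.113 4.157
endloop
endfacet
facet normal -0.581 -0.411 0.703
outer loop
vertex -0.193 -0.141 4.264
vertex -0.502 0.113 4.157
vertex -0.51 -0.35 3.88
endloop
endfacet
facet normal 0.583 0.412 -0.700
outer loop
vertex 0.377 0.733 3.098
vertex 0.37 0.27 2.82
vertex 0.065 0.716 2.828
endloop
endfacet
facet normal -0.297 0.911 0.286
outer loop
vertex 0.377 0.733 3.098
vertex 0.065 0.716 2.828
vertex -0.502 0.113 4.157
endloop
endfacet
facet normal -0.299 0.911 0.286
outer loop
vertex -0.502 0.113 4.157
vertex 0.065 0.716 2.828
vertex -0.814 0.095 3.888
endloop
endfacet
facet normal -0.582 -0.410 0.702
outer loop
vertex -0.502 0.113 4.157
vertex -0.814 0.095 3.888
vertex -0.51 -0.35 3.88
endloop
endfacet
facet normal 0.582 0.410 -0.702
outer loop
vertex 0.065 0.716 2.828
vertex 0.37 0.27 2.82
vertex -0.069 0.437 2.554
endloop
endfacet
facet normal -0.746 0.613 -0.259
outer loop
vertex 0.065 0.716 2.828
vertex -0.069 0.437 2.554
vertex -0.814 0.095 3.888
endloop
endfacet
facet normal -0.744 0.616 -0.258
outer loop
vertex -0.814 0.095 3.888
vertex -0.069 0.437 2.554
vertex -0.949 -0.183 3.613
endloop
endfacet
facet normal -0.583 -0.411 0.701
outer loop
vertex -0.814 0.095 3.888
vertex -0.949 -0.183 3.613
vertex -0.51 -0.35 3.88
endloop
endfacet
facet normal 0.582 0.409 -0.703
outer loop
vertex -0.069 0.437 2.554
vertex 0.37 0.27 2.82
vertex 0.053 0.061 2.436
endloop
endfacet
facet normal -0.757 -0.041 -0.653
outer loop
vertex -0.069 0.437 2.554
vertex 0.053 0.061 2.436
vertex -0.949 -0.183 3.613
endloop
endfacet
facet normal -0.756 -0.043 -0.653
outer loop
vertex -0.949 -0.183 3.613
vertex 0.053 0.061 2.436
vertex -0.826 -0.559 3.495
endloop
endfacet
facet normal -0.583 -0.411 0.701
outer loop
vertex -0.949 -0.183 3.613
vertex -0.826 -0.559 3.495
vertex -0.51 -0.35 3.88
endloop
endfacet
facet normal 0.581 0.411 -0.703
outer loop
vertex 0.053 0.061 2.436
vertex 0.37 0.27 2.82
vertex 0.362 -0.193 2.543
endloop
endfacet
facet normal -0.324 -0.674 -0.664
outer loop
vertex 0.053 0.061 2.436
vertex 0.362 -0.193 2.543
vertex -0.826 -0.559 3.495
endloop
endfacet
facet normal -0.324 -0.674 -0.664
outer loop
vertex -0.826 -0.559 3.495
vertex 0.362 -0.193 2.543
vertex -0.517 -0.813 3.602
endloop
endfacet
facet normal -0.582 -0.412 0.701
outer loop
vertex -0.826 -0.559 3.495
vertex -0.517 -0.813 3.602
vertex -0.51 -0.35 3.88
endloop
endfacet
facet normal 0.582 0.410 -0.702
outer loop
vertex 0.362 -0.193 2.543
vertex 0.37 0.27 2.82
vertex 0.674 -0.175 2.812
endloop
endfacet
facet normal 0.299 -0.911 -0.285
outer loop
vertex 0.362 -0.193 2.543
vertex 0.674 -0.175 2.812
vertex -0.517 -0.813 3.602
endloop
endfacet
facet normal 0.298 -0.911 -0.287
outer loop
vertex -0.517 -0.813 3.602
vertex 0.674 -0.175 2.812
vertex -0.205 -0.796 3.872
endloop
endfacet
facet normal -0.583 -0.412 0.700
outer loop
vertex -0.517 -0.813 3.602
vertex -0.205 -0.796 3.872
vertex -0.51 -0.35 3.88
endloop
endfacet
facet normal -0.841 0.541 0.025
outer loop
vertex -1.018 2.323 1.623
vertex -0.773 2.742 0.794
vertex -1.495 1.604 1.117
endloop
endfacet
facet normal -0.256 -0.437 0.862
outer loop
vertex -0.427 0.918 1.086
vertex -1.018 2.323 1.623
vertex -1.495 1.604 1.117
endloop
endfacet
facet normal -0.841 0.541 0.025
outer loop
vertex -1.495 1.604 1.117
vertex -0.773 2.742 0.794
vertex -1.25 2.023 0.289
endloop
endfacet
facet normal -0.477 -0.719 -0.505
outer loop
vertex -1.25 2.023 0.289
vertex -0.427 0.918 1.086
vertex -1.495 1.604 1.117
endloop
endfacet
facet normal 0.477 0.720 0.505
outer loop
vertex -1.018 2.323 1.623
vertex 0.295 2.056 0.763
vertex -0.773 2.742 0.794
endloop
endfacet
facet normal -0.255 -0.437 0.863
outer loop
vertex 0.05 1.637 1.591
vertex -1.018 2.323 1.623
vertex -0.427 0.918 1.086
endloop
endfacet
facet normal 0.477 0.719 0.505
outer loop
vertex 0.05 1.637 1.591
vertex 0.295 2.056 0.763
vertex -1.018 2.323 1.623
endloop
endfacet
facet normal 0.255 0.437 -0.863
outer loop
vertex -0.773 2.742 0.794
vertex 0.295 2.056 0.763
vertex -1.25 2.023 0.289
endloop
endfacet
facet normal -0.477 -0.719 -0.505
outer loop
vertex -0.182 1.337 0.257
vertex -0.427 0.918 1.086
vertex -1.25 2.023 0.289
endloop
endfacet
facet normal 0.255 0.438 -0.862
outer loop
vertex -1.25 2.023 0.289
vertex 0.295 2.056 0.763
vertex -0.182 1.337 0.257
endloop
endfacet
facet normal 0.841 -0.541 -0.025
outer loop
vertex -0.182 1.337 0.257
vertex 0.05 1.637 1.591
vertex -0.427 0.918 1.086
endloop
endfacet
facet normal 0.841 -0.541 -0.025
outer loop
vertex 0.295 2.056 0.763
vertex 0.05 1.637 1.591
vertex -0.182 1.337 0.257
endloop
endfacet

endsolid


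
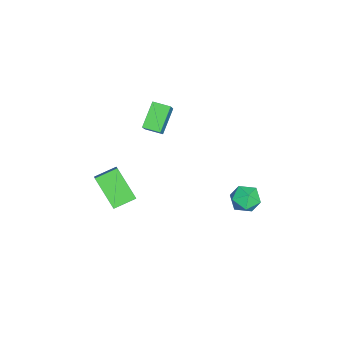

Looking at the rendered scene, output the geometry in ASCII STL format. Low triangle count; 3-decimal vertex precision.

solid 
facet normal -0.511 0.798 0.319
outer loop
vertex 2.74 -3.732 0.294
vertex 3.699 -2.525 -1.191
vertex 1.655 -4.045 -0.662
endloop
endfacet
facet normal -0.448 -0.564 0.693
outer loop
vertex 2.341 -5.115 -1.089
vertex 2.74 -3.732 0.294
vertex 1.655 -4.045 -0.662
endloop
endfacet
facet normal -0.511 0.798 0.318
outer loop
vertex 1.655 -4.045 -0.662
vertex 3.699 -2.525 -1.191
vertex 2.614 -2.839 -2.147
endloop
endfacet
facet normal -0.733 -0.212 -0.646
outer loop
vertex 2.614 -2.839 -2.147
vertex 2.341 -5.115 -1.089
vertex 1.655 -4.045 -0.662
endloop
endfacet
facet normal 0.733 0.212 0.646
outer loop
vertex 2.74 -3.732 0.294
vertex 4.385 -3.595 -1.618
vertex 3.699 -2.525 -1.191
endloop
endfacet
facet normal -0.448 -0.564 0.694
outer loop
vertex 3.426 -4.801 -0.133
vertex 2.74 -3.732 0.294
vertex 2.341 -5.115 -1.089
endloop
endfacet
facet normal 0.733 0.212 0.646
outer loop
vertex 3.426 -4.801 -0.133
vertex 4.385 -3.595 -1.618
vertex 2.74 -3.732 0.294
endloop
endfacet
facet normal 0.448 0.564 -0.694
outer loop
vertex 3.699 -2.525 -1.191
vertex 4.385 -3.595 -1.618
vertex 2.614 -2.839 -2.147
endloop
endfacet
facet normal -0.733 -0.212 -0.646
outer loop
vertex 3.3 -3.908 -2.574
vertex 2.341 -5.115 -1.089
vertex 2.614 -2.839 -2.147
endloop
endfacet
facet normal 0.448 0.564 -0.693
outer loop
vertex 2.614 -2.839 -2.147
vertex 4.385 -3.595 -1.618
vertex 3.3 -3.908 -2.574
endloop
endfacet
facet normal 0.512 -0.798 -0.318
outer loop
vertex 3.3 -3.908 -2.574
vertex 3.426 -4.801 -0.133
vertex 2.341 -5.115 -1.089
endloop
endfacet
facet normal 0.511 -0.798 -0.318
outer loop
vertex 4.385 -3.595 -1.618
vertex 3.426 -4.801 -0.133
vertex 3.3 -3.908 -2.574
endloop
endfacet
facet normal -0.680 -0.043 -0.732
outer loop
vertex -0.046 -2.243 3.578
vertex 0.059 -1.251 3.422
vertex 1.189 -2.55 2.45
endloop
endfacet
facet normal -0.104 -0.983 0.154
outer loop
vertex 2.161 -2.489 3.498
vertex -0.046 -2.243 3.578
vertex 1.189 -2.55 2.45
endloop
endfacet
facet normal -0.679 -0.043 -0.733
outer loop
vertex 1.189 -2.55 2.45
vertex 0.059 -1.251 3.422
vertex 1.294 -1.558 2.295
endloop
endfacet
facet normal 0.726 -0.181 -0.663
outer loop
vertex 1.294 -1.558 2.295
vertex 2.161 -2.489 3.498
vertex 1.189 -2.55 2.45
endloop
endfacet
facet normal -0.726 0.181 0.663
outer loop
vertex -0.046 -2.243 3.578
vertex 1.031 -1.19 4.47
vertex 0.059 -1.251 3.422
endloop
endfacet
facet normal -0.104 -0.983 0.154
outer loop
vertex 0.926 -2.182 4.625
vertex -0.046 -2.243 3.578
vertex 2.161 -2.489 3.498
endloop
endfacet
facet normal -0.726 0.181 0.664
outer loop
vertex 0.926 -2.182 4.625
vertex 1.031 -1.19 4.47
vertex -0.046 -2.243 3.578
endloop
endfacet
facet normal 0.104 0.983 -0.154
outer loop
vertex 0.059 -1.251 3.422
vertex 1.031 -1.19 4.47
vertex 1.294 -1.558 2.295
endloop
endfacet
facet normal 0.726 -0.181 -0.663
outer loop
vertex 2.266 -1.497 3.342
vertex 2.161 -2.489 3.498
vertex 1.294 -1.558 2.295
endloop
endfacet
facet normal 0.104 0.983 -0.154
outer loop
vertex 1.294 -1.558 2.295
vertex 1.031 -1.19 4.47
vertex 2.266 -1.497 3.342
endloop
endfacet
facet normal 0.679 0.043 0.733
outer loop
vertex 2.266 -1.497 3.342
vertex 0.926 -2.182 4.625
vertex 2.161 -2.489 3.498
endloop
endfacet
facet normal 0.680 0.043 0.732
outer loop
vertex 1.031 -1.19 4.47
vertex 0.926 -2.182 4.625
vertex 2.266 -1.497 3.342
endloop
endfacet
facet normal -0.660 -0.674 0.333
outer loop
vertex -0.031 2.693 -2.918
vertex 0.618 1.989 -3.056
vertex 0.577 2.45 -2.206
endloop
endfacet
facet normal -0.767 -0.040 0.641
outer loop
vertex -0.031 2.693 -2.918
vertex 0.577 2.45 -2.206
vertex 0.383 3.381 -2.38
endloop
endfacet
facet normal -0.890 0.438 0.125
outer loop
vertex -0.031 2.693 -2.918
vertex 0.383 3.381 -2.38
vertex 0.306 3.497 -3.337
endloop
endfacet
facet normal -0.859 0.099 -0.502
outer loop
vertex -0.031 2.693 -2.918
vertex 0.306 3.497 -3.337
vertex 0.451 2.636 -3.755
endloop
endfacet
facet normal -0.717 -0.588 -0.373
outer loop
vertex -0.031 2.693 -2.918
vertex 0.451 2.636 -3.755
vertex 0.618 1.989 -3.056
endloop
endfacet
facet normal -0.165 0.148 0.975
outer loop
vertex 0.383 3.381 -2.38
vertex 0.577 2.45 -2.206
vertex 1.289 3.104 -2.185
endloop
endfacet
facet normal 0.009 -0.879 0.477
outer loop
vertex 0.577 2.45 -2.206
vertex 0.618 1.989 -3.056
vertex 1.434 2.243 -2.603
endloop
endfacet
facet normal -0.083 -0.741 -0.666
outer loop
vertex 0.618 1.989 -3.056
vertex 0.451 2.636 -3.755
vertex 1.357 2.359 -3.56
endloop
endfacet
facet normal -0.315 0.371 -0.874
outer loop
vertex 0.451 2.636 -3.755
vertex 0.306 3.497 -3.337
vertex 1.163 3.29 -3.734
endloop
endfacet
facet normal -0.365 0.920 0.141
outer loop
vertex 0.306 3.497 -3.337
vertex 0.383 3.381 -2.38
vertex 1.122 3.751 -2.884
endloop
endfacet
facet normal 0.859 -0.099 0.502
outer loop
vertex 1.771 3.047 -3.022
vertex 1.289 3.104 -2.185
vertex 1.434 2.243 -2.603
endloop
endfacet
facet normal 0.890 -0.438 -0.125
outer loop
vertex 1.771 3.047 -3.022
vertex 1.434 2.243 -2.603
vertex 1.357 2.359 -3.56
endloop
endfacet
facet normal 0.767 0.040 -0.641
outer loop
vertex 1.771 3.047 -3.022
vertex 1.357 2.359 -3.56
vertex 1.163 3.29 -3.734
endloop
endfacet
facet normal 0.660 0.674 -0.333
outer loop
vertex 1.771 3.047 -3.022
vertex 1.163 3.29 -3.734
vertex 1.122 3.751 -2.884
endloop
endfacet
facet normal 0.717 0.588 0.373
outer loop
vertex 1.771 3.047 -3.022
vertex 1.122 3.751 -2.884
vertex 1.289 3.104 -2.185
endloop
endfacet
facet normal 0.315 -0.371 0.874
outer loop
vertex 1.434 2.243 -2.603
vertex 1.289 3.104 -2.185
vertex 0.577 2.45 -2.206
endloop
endfacet
facet normal 0.365 -0.920 -0.141
outer loop
vertex 1.357 2.359 -3.56
vertex 1.434 2.243 -2.603
vertex 0.618 1.989 -3.056
endloop
endfacet
facet normal 0.165 -0.148 -0.975
outer loop
vertex 1.163 3.29 -3.734
vertex 1.357 2.359 -3.56
vertex 0.451 2.636 -3.755
endloop
endfacet
facet normal -0.009 0.879 -0.477
outer loop
vertex 1.122 3.751 -2.884
vertex 1.163 3.29 -3.734
vertex 0.306 3.497 -3.337
endloop
endfacet
facet normal 0.083 0.741 0.666
outer loop
vertex 1.289 3.104 -2.185
vertex 1.122 3.751 -2.884
vertex 0.383 3.381 -2.38
endloop
endfacet

endsolid


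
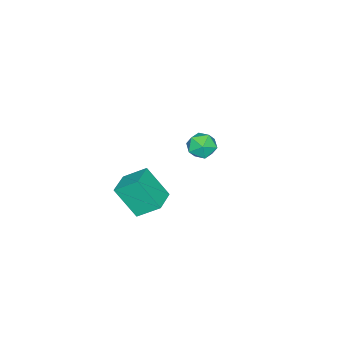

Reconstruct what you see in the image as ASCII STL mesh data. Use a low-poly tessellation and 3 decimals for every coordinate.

solid 
facet normal -0.961 -0.261 -0.095
outer loop
vertex 3.126 0.08 -0.946
vertex 2.761 1.127 -0.125
vertex 2.972 1.184 -2.422
endloop
endfacet
facet normal 0.265 -0.759 -0.595
outer loop
vertex 4.259 1.533 -2.295
vertex 3.126 0.08 -0.946
vertex 2.972 1.184 -2.422
endloop
endfacet
facet normal -0.961 -0.261 -0.095
outer loop
vertex 2.972 1.184 -2.422
vertex 2.761 1.127 -0.125
vertex 2.607 2.231 -1.601
endloop
endfacet
facet normal -0.083 0.597 -0.798
outer loop
vertex 2.607 2.231 -1.601
vertex 4.259 1.533 -2.295
vertex 2.972 1.184 -2.422
endloop
endfacet
facet normal 0.083 -0.597 0.798
outer loop
vertex 3.126 0.08 -0.946
vertex 4.048 1.476 0.002
vertex 2.761 1.127 -0.125
endloop
endfacet
facet normal 0.265 -0.759 -0.595
outer loop
vertex 4.413 0.429 -0.819
vertex 3.126 0.08 -0.946
vertex 4.259 1.533 -2.295
endloop
endfacet
facet normal 0.083 -0.597 0.798
outer loop
vertex 4.413 0.429 -0.819
vertex 4.048 1.476 0.002
vertex 3.126 0.08 -0.946
endloop
endfacet
facet normal -0.265 0.759 0.595
outer loop
vertex 2.761 1.127 -0.125
vertex 4.048 1.476 0.002
vertex 2.607 2.231 -1.601
endloop
endfacet
facet normal -0.083 0.597 -0.798
outer loop
vertex 3.894 2.58 -1.474
vertex 4.259 1.533 -2.295
vertex 2.607 2.231 -1.601
endloop
endfacet
facet normal -0.265 0.759 0.595
outer loop
vertex 2.607 2.231 -1.601
vertex 4.048 1.476 0.002
vertex 3.894 2.58 -1.474
endloop
endfacet
facet normal 0.961 0.261 0.095
outer loop
vertex 3.894 2.58 -1.474
vertex 4.413 0.429 -0.819
vertex 4.259 1.533 -2.295
endloop
endfacet
facet normal 0.961 0.261 0.095
outer loop
vertex 4.048 1.476 0.002
vertex 4.413 0.429 -0.819
vertex 3.894 2.58 -1.474
endloop
endfacet
facet normal -0.613 0.751 -0.244
outer loop
vertex -2.866 1.201 -2.983
vertex -3.327 1.052 -2.283
vertex -2.672 1.596 -2.254
endloop
endfacet
facet normal 0.046 0.873 -0.485
outer loop
vertex -2.866 1.201 -2.983
vertex -2.672 1.596 -2.254
vertex -2.052 1.288 -2.75
endloop
endfacet
facet normal 0.227 0.333 -0.915
outer loop
vertex -2.866 1.201 -2.983
vertex -2.052 1.288 -2.75
vertex -2.323 0.553 -3.084
endloop
endfacet
facet normal -0.321 -0.122 -0.939
outer loop
vertex -2.866 1.201 -2.983
vertex -2.323 0.553 -3.084
vertex -3.111 0.408 -2.796
endloop
endfacet
facet normal -0.840 0.136 -0.525
outer loop
vertex -2.866 1.201 -2.983
vertex -3.111 0.408 -2.796
vertex -3.327 1.052 -2.283
endloop
endfacet
facet normal 0.490 0.868 0.074
outer loop
vertex -2.052 1.288 -2.75
vertex -2.672 1.596 -2.254
vertex -2.009 1.192 -1.904
endloop
endfacet
facet normal -0.578 0.671 0.464
outer loop
vertex -2.672 1.596 -2.254
vertex -3.327 1.052 -2.283
vertex -2.797 1.047 -1.616
endloop
endfacet
facet normal -0.945 -0.326 0.011
outer loop
vertex -3.327 1.052 -2.283
vertex -3.111 0.408 -2.796
vertex -3.068 0.312 -1.95
endloop
endfacet
facet normal -0.105 -0.744 -0.660
outer loop
vertex -3.111 0.408 -2.796
vertex -2.323 0.553 -3.084
vertex -2.448 0.004 -2.446
endloop
endfacet
facet normal 0.783 -0.006 -0.622
outer loop
vertex -2.323 0.553 -3.084
vertex -2.052 1.288 -2.75
vertex -1.793 0.548 -2.417
endloop
endfacet
facet normal 0.321 0.122 0.939
outer loop
vertex -2.254 0.399 -1.717
vertex -2.009 1.192 -1.904
vertex -2.797 1.047 -1.616
endloop
endfacet
facet normal -0.227 -0.333 0.915
outer loop
vertex -2.254 0.399 -1.717
vertex -2.797 1.047 -1.616
vertex -3.068 0.312 -1.95
endloop
endfacet
facet normal -0.046 -0.873 0.485
outer loop
vertex -2.254 0.399 -1.717
vertex -3.068 0.312 -1.95
vertex -2.448 0.004 -2.446
endloop
endfacet
facet normal 0.613 -0.751 0.244
outer loop
vertex -2.254 0.399 -1.717
vertex -2.448 0.004 -2.446
vertex -1.793 0.548 -2.417
endloop
endfacet
facet normal 0.840 -0.136 0.525
outer loop
vertex -2.254 0.399 -1.717
vertex -1.793 0.548 -2.417
vertex -2.009 1.192 -1.904
endloop
endfacet
facet normal 0.105 0.744 0.660
outer loop
vertex -2.797 1.047 -1.616
vertex -2.009 1.192 -1.904
vertex -2.672 1.596 -2.254
endloop
endfacet
facet normal -0.783 0.006 0.622
outer loop
vertex -3.068 0.312 -1.95
vertex -2.797 1.047 -1.616
vertex -3.327 1.052 -2.283
endloop
endfacet
facet normal -0.490 -0.868 -0.074
outer loop
vertex -2.448 0.004 -2.446
vertex -3.068 0.312 -1.95
vertex -3.111 0.408 -2.796
endloop
endfacet
facet normal 0.578 -0.671 -0.464
outer loop
vertex -1.793 0.548 -2.417
vertex -2.448 0.004 -2.446
vertex -2.323 0.553 -3.084
endloop
endfacet
facet normal 0.945 0.326 -0.011
outer loop
vertex -2.009 1.192 -1.904
vertex -1.793 0.548 -2.417
vertex -2.052 1.288 -2.75
endloop
endfacet

endsolid


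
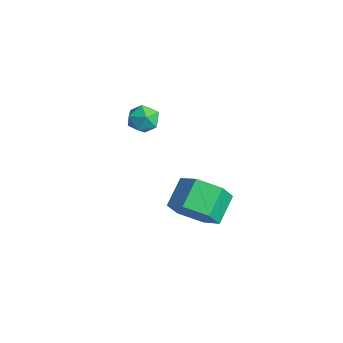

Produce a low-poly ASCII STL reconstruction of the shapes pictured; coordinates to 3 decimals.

solid 
facet normal 0.481 -0.663 -0.573
outer loop
vertex 4.811 3.536 0.931
vertex 4.15 2.765 1.268
vertex 3.905 3.339 0.398
endloop
endfacet
facet normal 0.225 0.725 -0.651
outer loop
vertex 4.811 3.536 0.931
vertex 3.905 3.339 0.398
vertex 4.152 4.445 1.716
endloop
endfacet
facet normal 0.225 0.725 -0.651
outer loop
vertex 4.152 4.445 1.716
vertex 3.905 3.339 0.398
vertex 3.246 4.248 1.183
endloop
endfacet
facet normal -0.481 0.664 0.573
outer loop
vertex 4.152 4.445 1.716
vertex 3.246 4.248 1.183
vertex 3.49 3.675 2.052
endloop
endfacet
facet normal 0.481 -0.663 -0.573
outer loop
vertex 3.905 3.339 0.398
vertex 4.15 2.765 1.268
vertex 3.243 2.568 0.735
endloop
endfacet
facet normal -0.622 0.203 -0.757
outer loop
vertex 3.905 3.339 0.398
vertex 3.243 2.568 0.735
vertex 3.246 4.248 1.183
endloop
endfacet
facet normal -0.621 0.203 -0.757
outer loop
vertex 3.246 4.248 1.183
vertex 3.243 2.568 0.735
vertex 2.584 3.477 1.519
endloop
endfacet
facet normal -0.482 0.663 0.573
outer loop
vertex 3.246 4.248 1.183
vertex 2.584 3.477 1.519
vertex 3.49 3.675 2.052
endloop
endfacet
facet normal 0.481 -0.664 -0.573
outer loop
vertex 3.243 2.568 0.735
vertex 4.15 2.765 1.268
vertex 3.488 1.995 1.604
endloop
endfacet
facet normal -0.846 -0.522 -0.106
outer loop
vertex 3.243 2.568 0.735
vertex 3.488 1.995 1.604
vertex 2.584 3.477 1.519
endloop
endfacet
facet normal -0.846 -0.522 -0.106
outer loop
vertex 2.584 3.477 1.519
vertex 3.488 1.995 1.604
vertex 2.829 2.904 2.389
endloop
endfacet
facet normal -0.482 0.663 0.573
outer loop
vertex 2.584 3.477 1.519
vertex 2.829 2.904 2.389
vertex 3.49 3.675 2.052
endloop
endfacet
facet normal 0.481 -0.664 -0.573
outer loop
vertex 3.488 1.995 1.604
vertex 4.15 2.765 1.268
vertex 4.394 2.192 2.137
endloop
endfacet
facet normal -0.225 -0.725 0.651
outer loop
vertex 3.488 1.995 1.604
vertex 4.394 2.192 2.137
vertex 2.829 2.904 2.389
endloop
endfacet
facet normal -0.225 -0.725 0.651
outer loop
vertex 2.829 2.904 2.389
vertex 4.394 2.192 2.137
vertex 3.735 3.101 2.922
endloop
endfacet
facet normal -0.481 0.663 0.573
outer loop
vertex 2.829 2.904 2.389
vertex 3.735 3.101 2.922
vertex 3.49 3.675 2.052
endloop
endfacet
facet normal 0.482 -0.663 -0.573
outer loop
vertex 4.394 2.192 2.137
vertex 4.15 2.765 1.268
vertex 5.056 2.963 1.801
endloop
endfacet
facet normal 0.621 -0.203 0.757
outer loop
vertex 4.394 2.192 2.137
vertex 5.056 2.963 1.801
vertex 3.735 3.101 2.922
endloop
endfacet
facet normal 0.621 -0.203 0.757
outer loop
vertex 3.735 3.101 2.922
vertex 5.056 2.963 1.801
vertex 4.397 3.872 2.585
endloop
endfacet
facet normal -0.481 0.663 0.573
outer loop
vertex 3.735 3.101 2.922
vertex 4.397 3.872 2.585
vertex 3.49 3.675 2.052
endloop
endfacet
facet normal 0.482 -0.663 -0.573
outer loop
vertex 5.056 2.963 1.801
vertex 4.15 2.765 1.268
vertex 4.811 3.536 0.931
endloop
endfacet
facet normal 0.846 0.522 0.106
outer loop
vertex 5.056 2.963 1.801
vertex 4.811 3.536 0.931
vertex 4.397 3.872 2.585
endloop
endfacet
facet normal 0.846 0.522 0.106
outer loop
vertex 4.397 3.872 2.585
vertex 4.811 3.536 0.931
vertex 4.152 4.445 1.716
endloop
endfacet
facet normal -0.481 0.664 0.573
outer loop
vertex 4.397 3.872 2.585
vertex 4.152 4.445 1.716
vertex 3.49 3.675 2.052
endloop
endfacet
facet normal 0.339 0.280 0.898
outer loop
vertex -0.5 3.653 3.736
vertex -0.908 3.117 4.057
vertex -0.209 2.974 3.838
endloop
endfacet
facet normal 0.823 0.412 0.391
outer loop
vertex -0.5 3.653 3.736
vertex -0.209 2.974 3.838
vertex -0.088 3.339 3.199
endloop
endfacet
facet normal 0.527 0.845 -0.090
outer loop
vertex -0.5 3.653 3.736
vertex -0.088 3.339 3.199
vertex -0.712 3.709 3.022
endloop
endfacet
facet normal -0.143 0.983 0.119
outer loop
vertex -0.5 3.653 3.736
vertex -0.712 3.709 3.022
vertex -1.219 3.571 3.552
endloop
endfacet
facet normal -0.259 0.634 0.729
outer loop
vertex -0.5 3.653 3.736
vertex -1.219 3.571 3.552
vertex -0.908 3.117 4.057
endloop
endfacet
facet normal 0.976 -0.206 0.067
outer loop
vertex -0.088 3.339 3.199
vertex -0.209 2.974 3.838
vertex -0.241 2.609 3.188
endloop
endfacet
facet normal 0.193 -0.418 0.888
outer loop
vertex -0.209 2.974 3.838
vertex -0.908 3.117 4.057
vertex -0.748 2.471 3.718
endloop
endfacet
facet normal -0.774 0.153 0.614
outer loop
vertex -0.908 3.117 4.057
vertex -1.219 3.571 3.552
vertex -1.372 2.841 3.541
endloop
endfacet
facet normal -0.587 0.718 -0.374
outer loop
vertex -1.219 3.571 3.552
vertex -0.712 3.709 3.022
vertex -1.251 3.206 2.902
endloop
endfacet
facet normal 0.496 0.497 -0.712
outer loop
vertex -0.712 3.709 3.022
vertex -0.088 3.339 3.199
vertex -0.552 3.063 2.683
endloop
endfacet
facet normal 0.143 -0.983 -0.119
outer loop
vertex -0.96 2.527 3.004
vertex -0.241 2.609 3.188
vertex -0.748 2.471 3.718
endloop
endfacet
facet normal -0.527 -0.845 0.090
outer loop
vertex -0.96 2.527 3.004
vertex -0.748 2.471 3.718
vertex -1.372 2.841 3.541
endloop
endfacet
facet normal -0.823 -0.412 -0.391
outer loop
vertex -0.96 2.527 3.004
vertex -1.372 2.841 3.541
vertex -1.251 3.206 2.902
endloop
endfacet
facet normal -0.339 -0.280 -0.898
outer loop
vertex -0.96 2.527 3.004
vertex -1.251 3.206 2.902
vertex -0.552 3.063 2.683
endloop
endfacet
facet normal 0.259 -0.634 -0.729
outer loop
vertex -0.96 2.527 3.004
vertex -0.552 3.063 2.683
vertex -0.241 2.609 3.188
endloop
endfacet
facet normal 0.587 -0.718 0.374
outer loop
vertex -0.748 2.471 3.718
vertex -0.241 2.609 3.188
vertex -0.209 2.974 3.838
endloop
endfacet
facet normal -0.496 -0.497 0.712
outer loop
vertex -1.372 2.841 3.541
vertex -0.748 2.471 3.718
vertex -0.908 3.117 4.057
endloop
endfacet
facet normal -0.976 0.206 -0.067
outer loop
vertex -1.251 3.206 2.902
vertex -1.372 2.841 3.541
vertex -1.219 3.571 3.552
endloop
endfacet
facet normal -0.193 0.418 -0.888
outer loop
vertex -0.552 3.063 2.683
vertex -1.251 3.206 2.902
vertex -0.712 3.709 3.022
endloop
endfacet
facet normal 0.774 -0.153 -0.614
outer loop
vertex -0.241 2.609 3.188
vertex -0.552 3.063 2.683
vertex -0.088 3.339 3.199
endloop
endfacet

endsolid


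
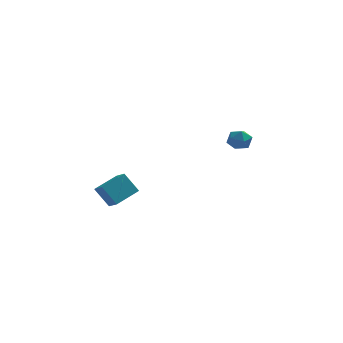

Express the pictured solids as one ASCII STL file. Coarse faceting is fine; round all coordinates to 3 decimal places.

solid 
facet normal -0.492 -0.185 0.851
outer loop
vertex 3.308 3.877 0.972
vertex 3.308 3.137 0.811
vertex 3.879 3.439 1.207
endloop
endfacet
facet normal -0.077 0.392 0.917
outer loop
vertex 3.308 3.877 0.972
vertex 3.879 3.439 1.207
vertex 4.021 4.127 0.925
endloop
endfacet
facet normal -0.275 0.865 0.420
outer loop
vertex 3.308 3.877 0.972
vertex 4.021 4.127 0.925
vertex 3.538 4.25 0.355
endloop
endfacet
facet normal -0.813 0.580 0.048
outer loop
vertex 3.308 3.877 0.972
vertex 3.538 4.25 0.355
vertex 3.098 3.639 0.285
endloop
endfacet
facet normal -0.947 -0.068 0.313
outer loop
vertex 3.308 3.877 0.972
vertex 3.098 3.639 0.285
vertex 3.308 3.137 0.811
endloop
endfacet
facet normal 0.596 0.196 0.779
outer loop
vertex 4.021 4.127 0.925
vertex 3.879 3.439 1.207
vertex 4.462 3.541 0.735
endloop
endfacet
facet normal -0.076 -0.737 0.672
outer loop
vertex 3.879 3.439 1.207
vertex 3.308 3.137 0.811
vertex 4.022 2.93 0.665
endloop
endfacet
facet normal -0.813 -0.548 -0.198
outer loop
vertex 3.308 3.137 0.811
vertex 3.098 3.639 0.285
vertex 3.539 3.053 0.095
endloop
endfacet
facet normal -0.596 0.501 -0.628
outer loop
vertex 3.098 3.639 0.285
vertex 3.538 4.25 0.355
vertex 3.681 3.741 -0.187
endloop
endfacet
facet normal 0.274 0.961 -0.024
outer loop
vertex 3.538 4.25 0.355
vertex 4.021 4.127 0.925
vertex 4.252 4.043 0.209
endloop
endfacet
facet normal 0.813 -0.580 -0.048
outer loop
vertex 4.252 3.303 0.048
vertex 4.462 3.541 0.735
vertex 4.022 2.93 0.665
endloop
endfacet
facet normal 0.275 -0.865 -0.420
outer loop
vertex 4.252 3.303 0.048
vertex 4.022 2.93 0.665
vertex 3.539 3.053 0.095
endloop
endfacet
facet normal 0.077 -0.392 -0.917
outer loop
vertex 4.252 3.303 0.048
vertex 3.539 3.053 0.095
vertex 3.681 3.741 -0.187
endloop
endfacet
facet normal 0.492 0.185 -0.851
outer loop
vertex 4.252 3.303 0.048
vertex 3.681 3.741 -0.187
vertex 4.252 4.043 0.209
endloop
endfacet
facet normal 0.947 0.068 -0.313
outer loop
vertex 4.252 3.303 0.048
vertex 4.252 4.043 0.209
vertex 4.462 3.541 0.735
endloop
endfacet
facet normal 0.596 -0.501 0.628
outer loop
vertex 4.022 2.93 0.665
vertex 4.462 3.541 0.735
vertex 3.879 3.439 1.207
endloop
endfacet
facet normal -0.274 -0.961 0.024
outer loop
vertex 3.539 3.053 0.095
vertex 4.022 2.93 0.665
vertex 3.308 3.137 0.811
endloop
endfacet
facet normal -0.596 -0.196 -0.779
outer loop
vertex 3.681 3.741 -0.187
vertex 3.539 3.053 0.095
vertex 3.098 3.639 0.285
endloop
endfacet
facet normal 0.076 0.737 -0.672
outer loop
vertex 4.252 4.043 0.209
vertex 3.681 3.741 -0.187
vertex 3.538 4.25 0.355
endloop
endfacet
facet normal 0.813 0.548 0.198
outer loop
vertex 4.462 3.541 0.735
vertex 4.252 4.043 0.209
vertex 4.021 4.127 0.925
endloop
endfacet
facet normal -0.678 -0.662 -0.321
outer loop
vertex -2.202 -4.314 -0.72
vertex -2.934 -4.079 0.341
vertex -2.623 -3.673 -1.152
endloop
endfacet
facet normal 0.558 -0.179 -0.810
outer loop
vertex -1.586 -2.661 -0.661
vertex -2.202 -4.314 -0.72
vertex -2.623 -3.673 -1.152
endloop
endfacet
facet normal -0.678 -0.662 -0.321
outer loop
vertex -2.623 -3.673 -1.152
vertex -2.934 -4.079 0.341
vertex -3.355 -3.438 -0.091
endloop
endfacet
facet normal -0.478 0.728 -0.491
outer loop
vertex -3.355 -3.438 -0.091
vertex -1.586 -2.661 -0.661
vertex -2.623 -3.673 -1.152
endloop
endfacet
facet normal 0.478 -0.728 0.491
outer loop
vertex -2.202 -4.314 -0.72
vertex -1.897 -3.067 0.832
vertex -2.934 -4.079 0.341
endloop
endfacet
facet normal 0.558 -0.179 -0.810
outer loop
vertex -1.165 -3.302 -0.229
vertex -2.202 -4.314 -0.72
vertex -1.586 -2.661 -0.661
endloop
endfacet
facet normal 0.478 -0.728 0.491
outer loop
vertex -1.165 -3.302 -0.229
vertex -1.897 -3.067 0.832
vertex -2.202 -4.314 -0.72
endloop
endfacet
facet normal -0.558 0.179 0.810
outer loop
vertex -2.934 -4.079 0.341
vertex -1.897 -3.067 0.832
vertex -3.355 -3.438 -0.091
endloop
endfacet
facet normal -0.478 0.728 -0.491
outer loop
vertex -2.318 -2.426 0.4
vertex -1.586 -2.661 -0.661
vertex -3.355 -3.438 -0.091
endloop
endfacet
facet normal -0.558 0.179 0.810
outer loop
vertex -3.355 -3.438 -0.091
vertex -1.897 -3.067 0.832
vertex -2.318 -2.426 0.4
endloop
endfacet
facet normal 0.678 0.662 0.321
outer loop
vertex -2.318 -2.426 0.4
vertex -1.165 -3.302 -0.229
vertex -1.586 -2.661 -0.661
endloop
endfacet
facet normal 0.678 0.662 0.321
outer loop
vertex -1.897 -3.067 0.832
vertex -1.165 -3.302 -0.229
vertex -2.318 -2.426 0.4
endloop
endfacet

endsolid


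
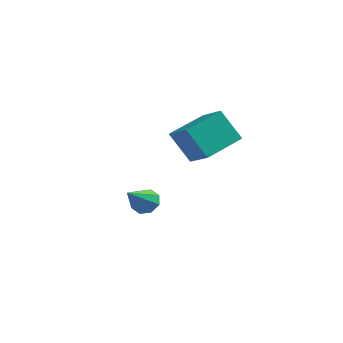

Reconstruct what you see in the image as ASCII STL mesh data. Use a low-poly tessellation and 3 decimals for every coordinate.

solid 
facet normal -0.533 -0.089 0.841
outer loop
vertex 3.073 -0.545 4.541
vertex 2.02 0.02 3.934
vertex 2.487 -2.223 3.992
endloop
endfacet
facet normal 0.785 -0.422 0.453
outer loop
vertex 3.34 -2.08 2.646
vertex 3.073 -0.545 4.541
vertex 2.487 -2.223 3.992
endloop
endfacet
facet normal -0.533 -0.089 0.841
outer loop
vertex 2.487 -2.223 3.992
vertex 2.02 0.02 3.934
vertex 1.435 -1.657 3.385
endloop
endfacet
facet normal -0.315 -0.902 -0.295
outer loop
vertex 1.435 -1.657 3.385
vertex 3.34 -2.08 2.646
vertex 2.487 -2.223 3.992
endloop
endfacet
facet normal 0.314 0.902 0.295
outer loop
vertex 3.073 -0.545 4.541
vertex 2.873 0.163 2.588
vertex 2.02 0.02 3.934
endloop
endfacet
facet normal 0.785 -0.422 0.453
outer loop
vertex 3.925 -0.403 3.195
vertex 3.073 -0.545 4.541
vertex 3.34 -2.08 2.646
endloop
endfacet
facet normal 0.315 0.902 0.295
outer loop
vertex 3.925 -0.403 3.195
vertex 2.873 0.163 2.588
vertex 3.073 -0.545 4.541
endloop
endfacet
facet normal -0.785 0.422 -0.453
outer loop
vertex 2.02 0.02 3.934
vertex 2.873 0.163 2.588
vertex 1.435 -1.657 3.385
endloop
endfacet
facet normal -0.315 -0.902 -0.294
outer loop
vertex 2.287 -1.515 2.039
vertex 3.34 -2.08 2.646
vertex 1.435 -1.657 3.385
endloop
endfacet
facet normal -0.785 0.422 -0.453
outer loop
vertex 1.435 -1.657 3.385
vertex 2.873 0.163 2.588
vertex 2.287 -1.515 2.039
endloop
endfacet
facet normal 0.533 0.089 -0.841
outer loop
vertex 2.287 -1.515 2.039
vertex 3.925 -0.403 3.195
vertex 3.34 -2.08 2.646
endloop
endfacet
facet normal 0.533 0.089 -0.841
outer loop
vertex 2.873 0.163 2.588
vertex 3.925 -0.403 3.195
vertex 2.287 -1.515 2.039
endloop
endfacet
facet normal 0.027 0.805 -0.592
outer loop
vertex -0.25 0.546 -1.07
vertex -0.747 0.291 -1.44
vertex -0.713 0.686 -0.901
endloop
endfacet
facet normal 0.392 0.217 0.894
outer loop
vertex -0.25 0.546 -1.07
vertex -0.713 0.686 -0.901
vertex -0.793 -1.071 -0.44
endloop
endfacet
facet normal 0.027 0.805 -0.592
outer loop
vertex -0.713 0.686 -0.901
vertex -0.747 0.291 -1.44
vertex -1.196 0.595 -1.047
endloop
endfacet
facet normal -0.323 0.254 0.912
outer loop
vertex -0.713 0.686 -0.901
vertex -1.196 0.595 -1.047
vertex -0.793 -1.071 -0.44
endloop
endfacet
facet normal 0.028 0.806 -0.591
outer loop
vertex -1.196 0.595 -1.047
vertex -0.747 0.291 -1.44
vertex -1.416 0.326 -1.424
endloop
endfacet
facet normal -0.857 -0.020 0.514
outer loop
vertex -1.196 0.595 -1.047
vertex -1.416 0.326 -1.424
vertex -0.793 -1.071 -0.44
endloop
endfacet
facet normal 0.028 0.805 -0.592
outer loop
vertex -1.416 0.326 -1.424
vertex -0.747 0.291 -1.44
vertex -1.244 0.036 -1.81
endloop
endfacet
facet normal -0.894 -0.444 -0.065
outer loop
vertex -1.416 0.326 -1.424
vertex -1.244 0.036 -1.81
vertex -0.793 -1.071 -0.44
endloop
endfacet
facet normal 0.028 0.805 -0.592
outer loop
vertex -1.244 0.036 -1.81
vertex -0.747 0.291 -1.44
vertex -0.781 -0.105 -1.98
endloop
endfacet
facet normal -0.413 -0.770 -0.486
outer loop
vertex -1.244 0.036 -1.81
vertex -0.781 -0.105 -1.98
vertex -0.793 -1.071 -0.44
endloop
endfacet
facet normal 0.027 0.805 -0.592
outer loop
vertex -0.781 -0.105 -1.98
vertex -0.747 0.291 -1.44
vertex -0.298 -0.014 -1.834
endloop
endfacet
facet normal 0.305 -0.808 -0.504
outer loop
vertex -0.781 -0.105 -1.98
vertex -0.298 -0.014 -1.834
vertex -0.793 -1.071 -0.44
endloop
endfacet
facet normal 0.027 0.805 -0.592
outer loop
vertex -0.298 -0.014 -1.834
vertex -0.747 0.291 -1.44
vertex -0.078 0.256 -1.457
endloop
endfacet
facet normal 0.839 -0.534 -0.107
outer loop
vertex -0.298 -0.014 -1.834
vertex -0.078 0.256 -1.457
vertex -0.793 -1.071 -0.44
endloop
endfacet
facet normal 0.027 0.806 -0.592
outer loop
vertex -0.078 0.256 -1.457
vertex -0.747 0.291 -1.44
vertex -0.25 0.546 -1.07
endloop
endfacet
facet normal 0.875 -0.110 0.471
outer loop
vertex -0.078 0.256 -1.457
vertex -0.25 0.546 -1.07
vertex -0.793 -1.071 -0.44
endloop
endfacet

endsolid
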